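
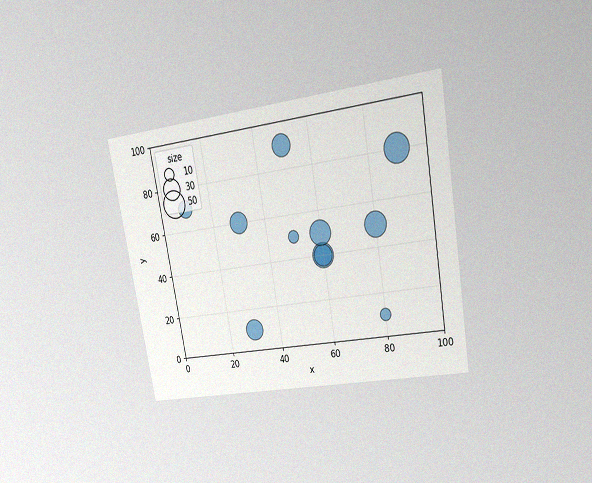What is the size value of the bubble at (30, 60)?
The chart is tilted about 10° counter-clockwise and viewed at a slight angle, with some photo noise. Matching the bubble at (30, 60) against the size legend gives 30.

30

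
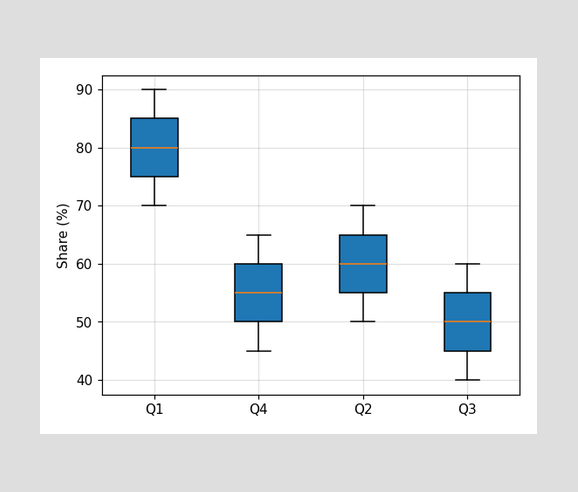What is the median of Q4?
The median line in the Q4 box sits at 55%.

55%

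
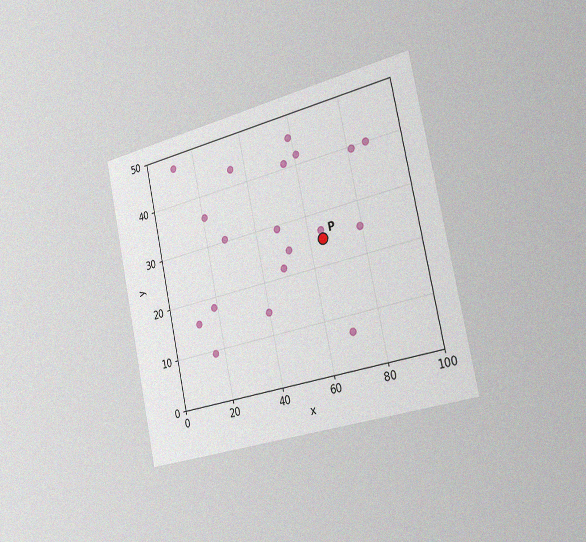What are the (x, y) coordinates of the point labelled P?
The chart is tilted about 12° counter-clockwise and viewed slightly from the right, with some photo noise. Following the gridlines from P to each axis, P sits at (65, 25).

(65, 25)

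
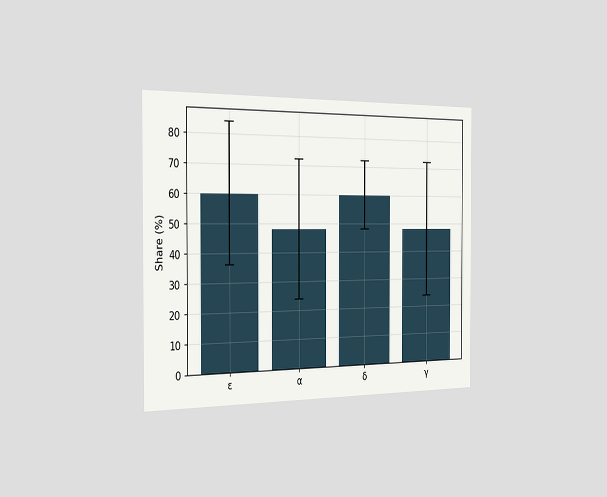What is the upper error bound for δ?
The chart is viewed slightly from the left. The δ bar's upper whisker reaches 72%.

72%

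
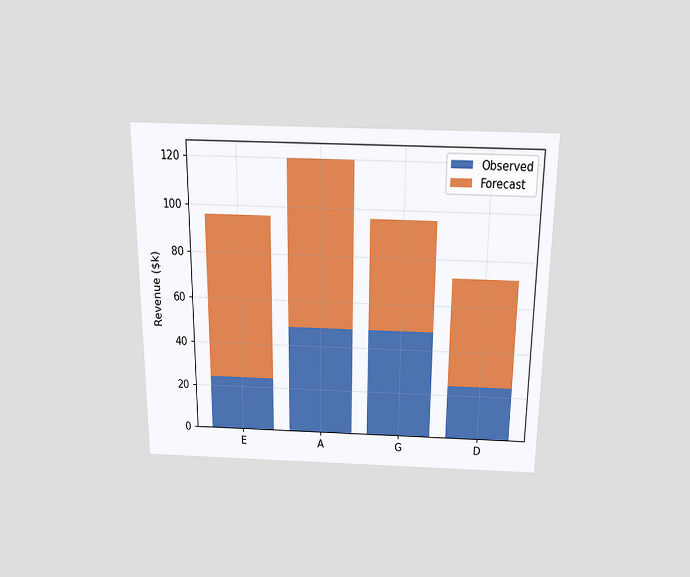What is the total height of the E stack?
The chart is viewed slightly from above. The E stack's top reaches $96k on the y-axis.

$96k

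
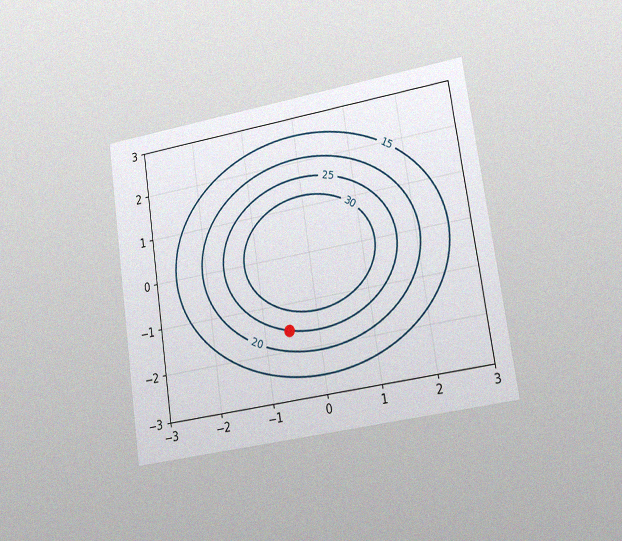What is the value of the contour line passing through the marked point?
The chart is tilted about 8° counter-clockwise and viewed slightly from the right, with some photo noise. The marked point sits on the contour labelled 25.

25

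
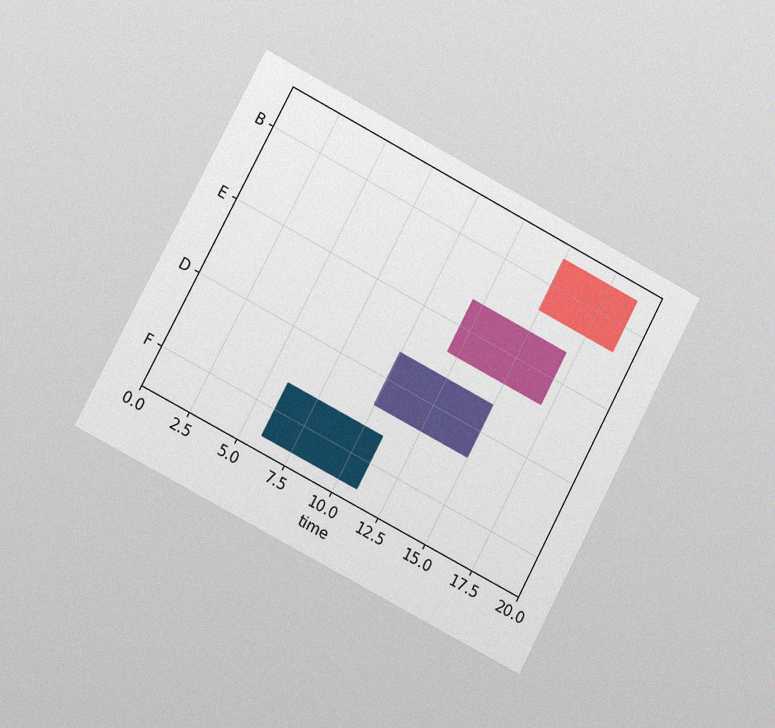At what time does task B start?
15

The chart is tilted about 28° clockwise and viewed at a slight angle, with some photo noise. The B bar begins at t=15.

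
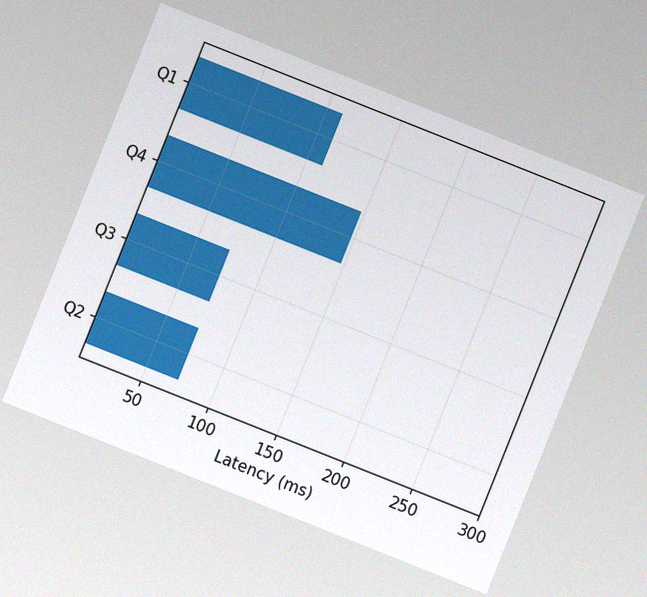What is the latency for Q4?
The chart is tilted about 22° clockwise, with some photo noise. Reading along the chart's x-axis, the Q4 bar reaches 148ms.

148ms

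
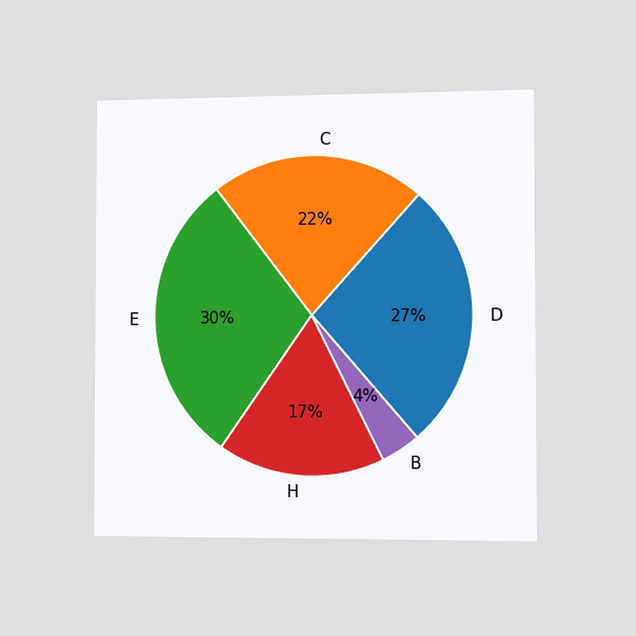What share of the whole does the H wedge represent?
17%

The chart is viewed slightly from the right. The H slice takes up 17% of the pie.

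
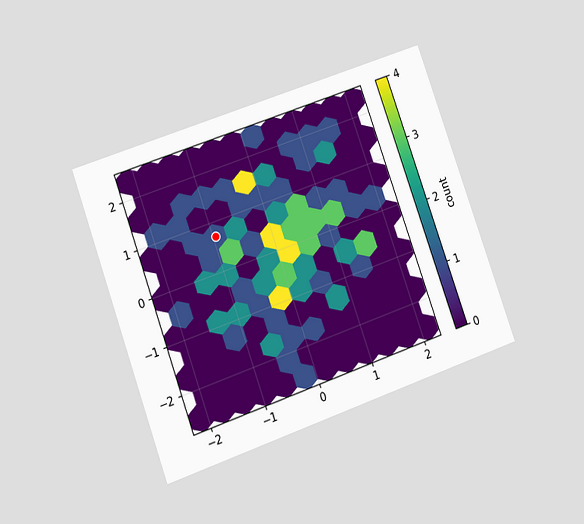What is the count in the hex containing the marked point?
1

The chart is tilted about 19° counter-clockwise and viewed at a slight angle. The marked hex reads 1 on the colorbar.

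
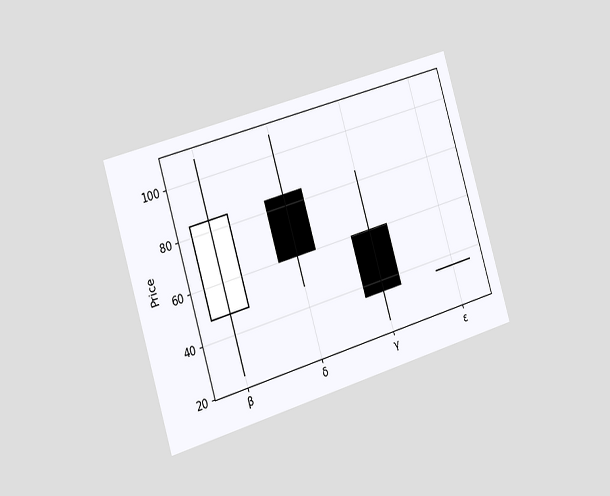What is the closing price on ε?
The chart is tilted about 17° counter-clockwise and viewed slightly from the left. The ε candle closes at 36.

36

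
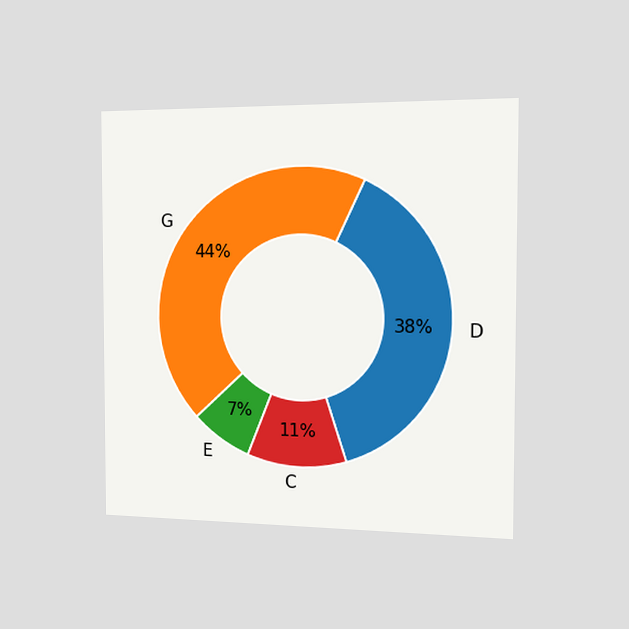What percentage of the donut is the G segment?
44%

The chart is viewed slightly from the right. The G segment takes up 44% of the ring.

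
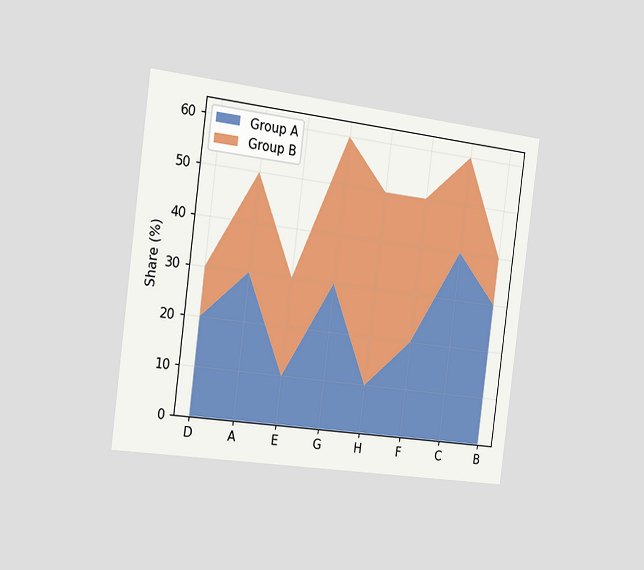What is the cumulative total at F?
The chart is tilted about 7° clockwise and viewed slightly from the left. The stacked total at F reaches 50%.

50%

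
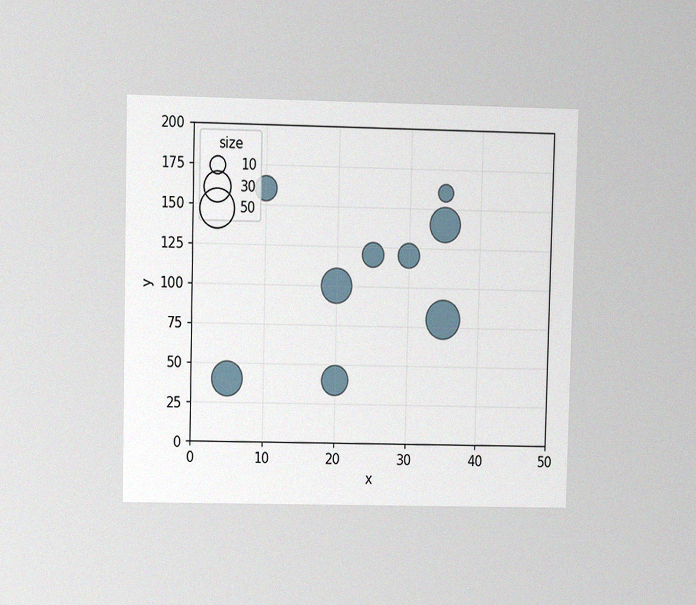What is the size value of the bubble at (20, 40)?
The chart is viewed at a slight angle, with some photo noise. Matching the bubble at (20, 40) against the size legend gives 30.

30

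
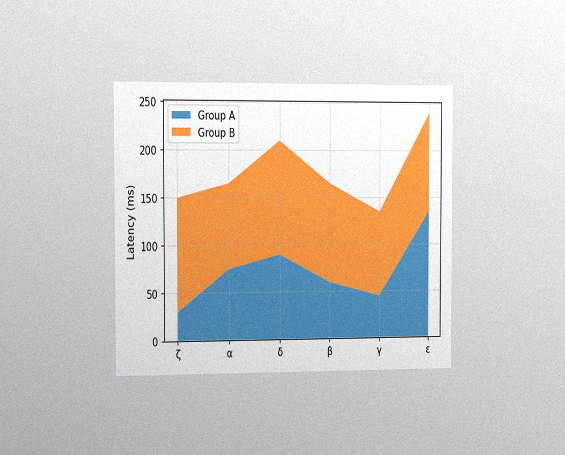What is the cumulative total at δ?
210ms

The chart is viewed slightly from the left, with some photo noise. The stacked total at δ reaches 210ms.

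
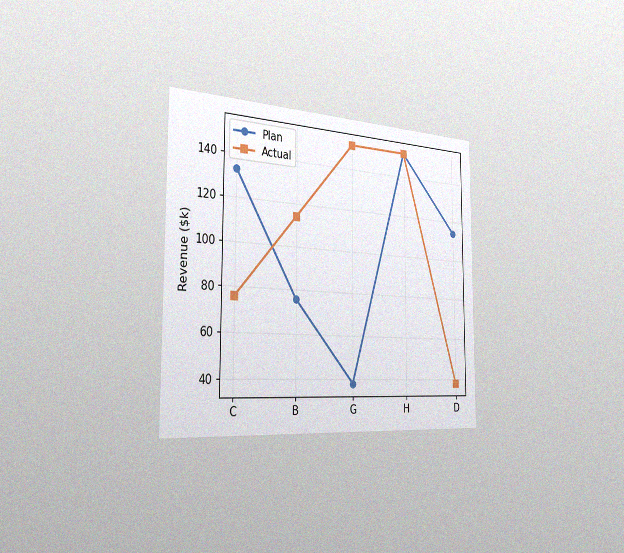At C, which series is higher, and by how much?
Plan, by $57k

The chart is viewed slightly from the left, with some photo noise. At C, Plan sits above the other line by $57k.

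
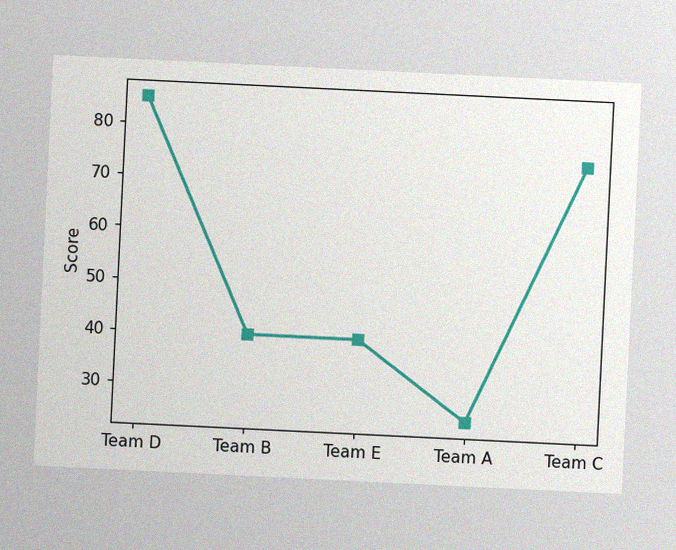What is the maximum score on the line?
85

The chart is tilted about 3° clockwise, with some photo noise. The highest point is at Team D, and reading across to the y-axis gives 85.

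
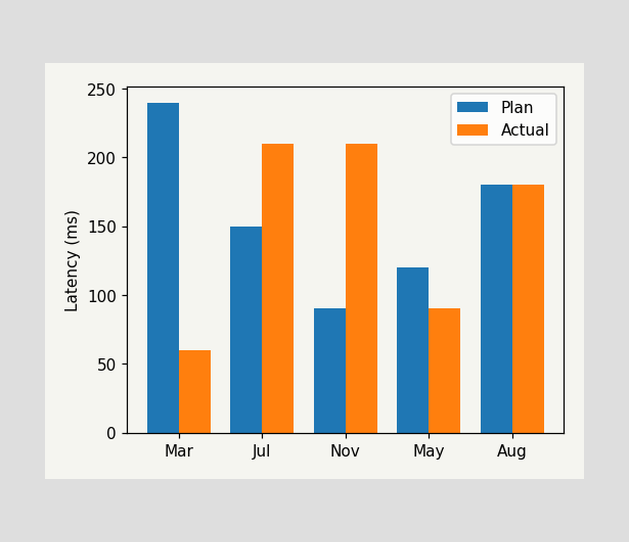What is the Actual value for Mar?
The Actual bar at Mar reaches 60ms on the y-axis.

60ms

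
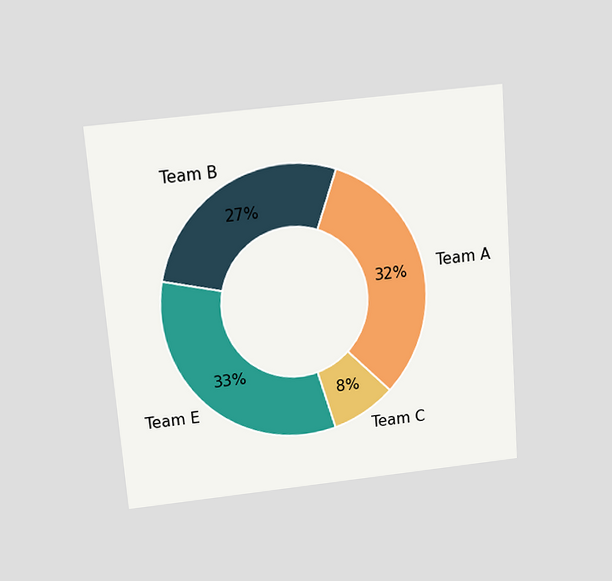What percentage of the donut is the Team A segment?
The chart is tilted about 5° counter-clockwise and viewed slightly from above. The Team A segment takes up 32% of the ring.

32%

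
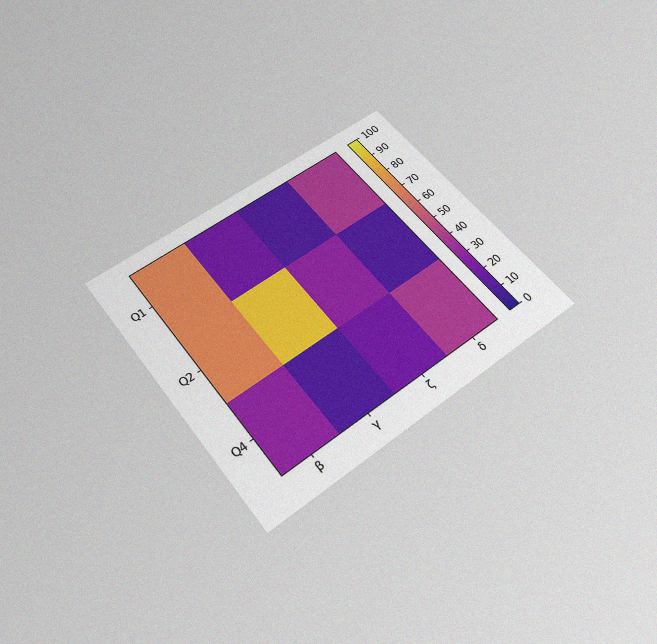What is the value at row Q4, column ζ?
The chart is tilted about 38° counter-clockwise and viewed slightly from below, with some photo noise. Matching cell (Q4, ζ) against the colorbar gives 20.

20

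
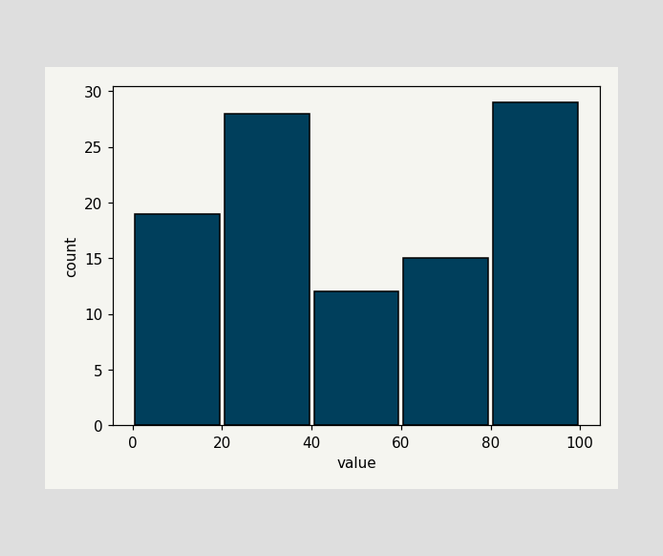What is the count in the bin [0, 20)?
The [0, 20) bin has height 19.

19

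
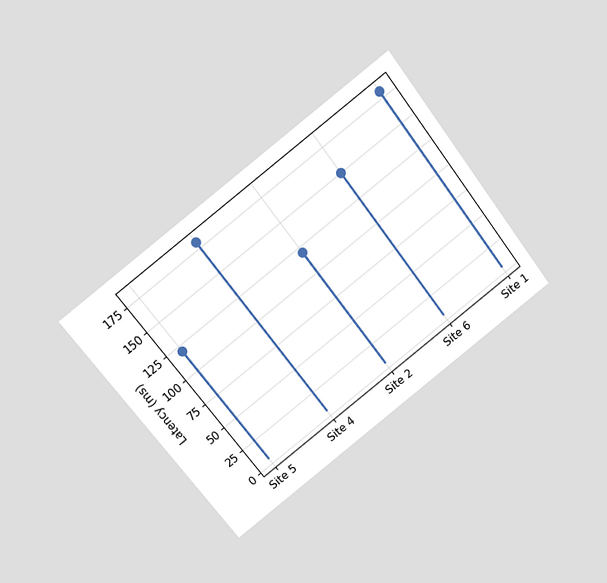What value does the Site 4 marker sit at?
The chart is tilted about 38° counter-clockwise and viewed at a slight angle. The Site 4 marker sits at 180ms.

180ms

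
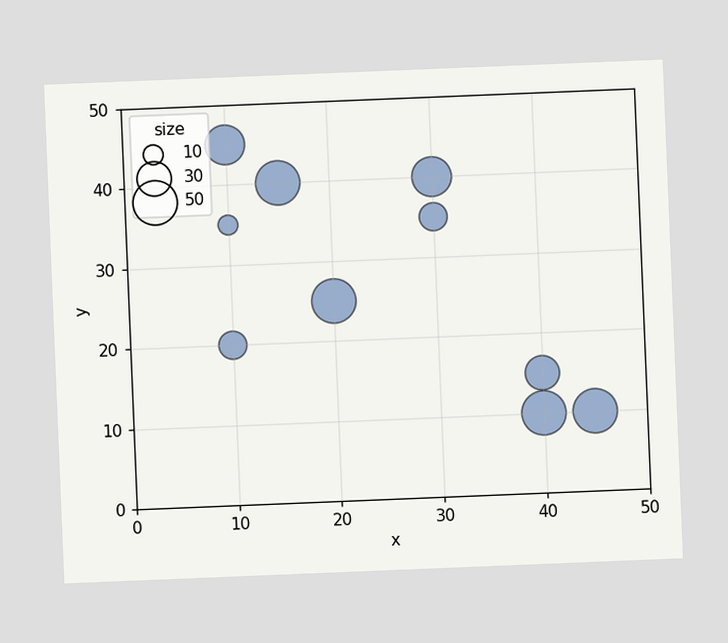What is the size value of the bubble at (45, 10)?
50

The chart is tilted about 2° counter-clockwise. Matching the bubble at (45, 10) against the size legend gives 50.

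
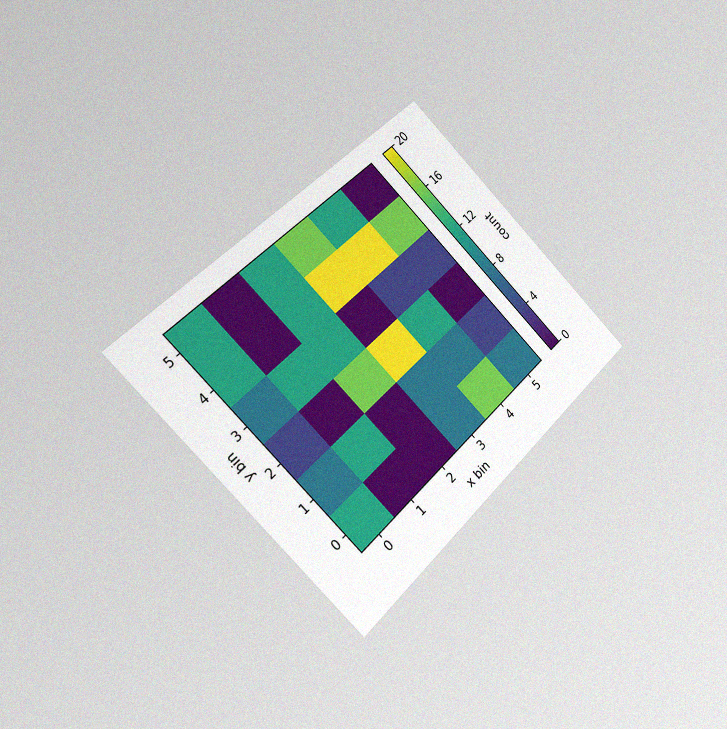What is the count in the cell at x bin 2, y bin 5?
The chart is tilted about 45° counter-clockwise and viewed slightly from the left, with some photo noise. Matching the cell (2, 5) against the colorbar gives 12.

12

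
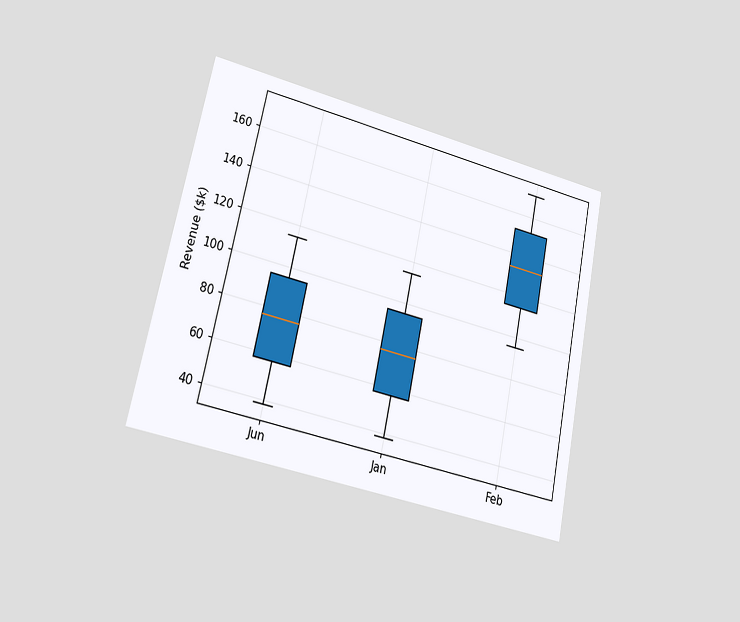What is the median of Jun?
The chart is tilted about 12° clockwise and viewed at a slight angle. The median line in the Jun box sits at $76k.

$76k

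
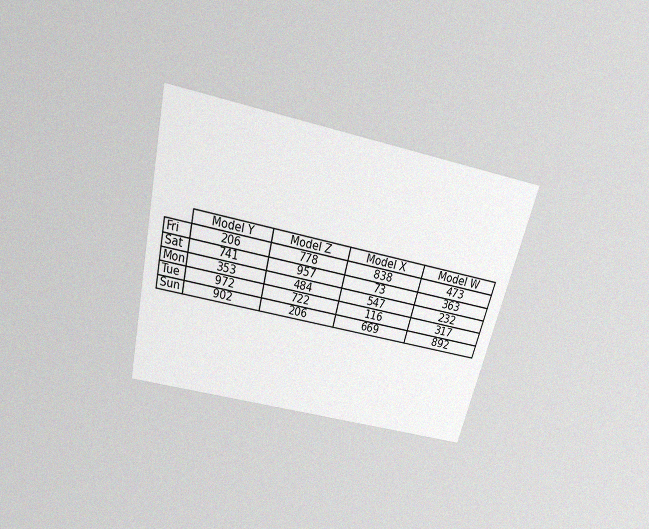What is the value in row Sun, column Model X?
The chart is tilted about 14° clockwise and viewed slightly from above, with some photo noise. The (Sun, Model X) cell reads 669.

669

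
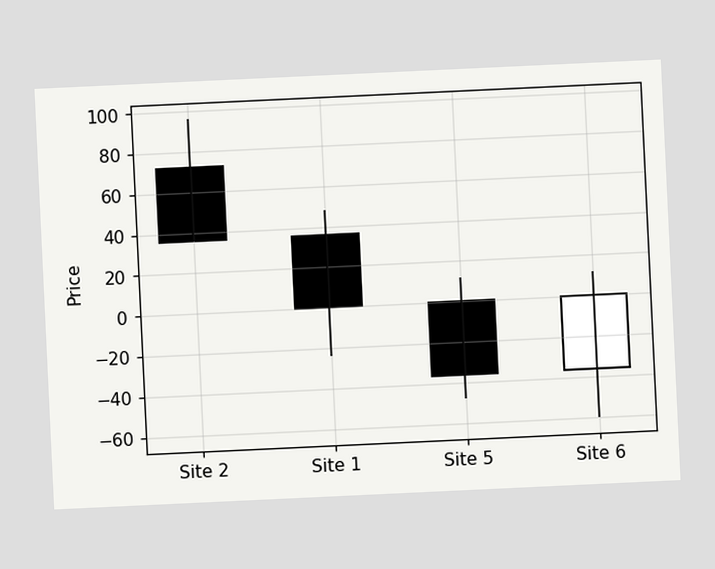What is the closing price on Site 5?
-36

The chart is tilted about 3° counter-clockwise. The Site 5 candle closes at -36.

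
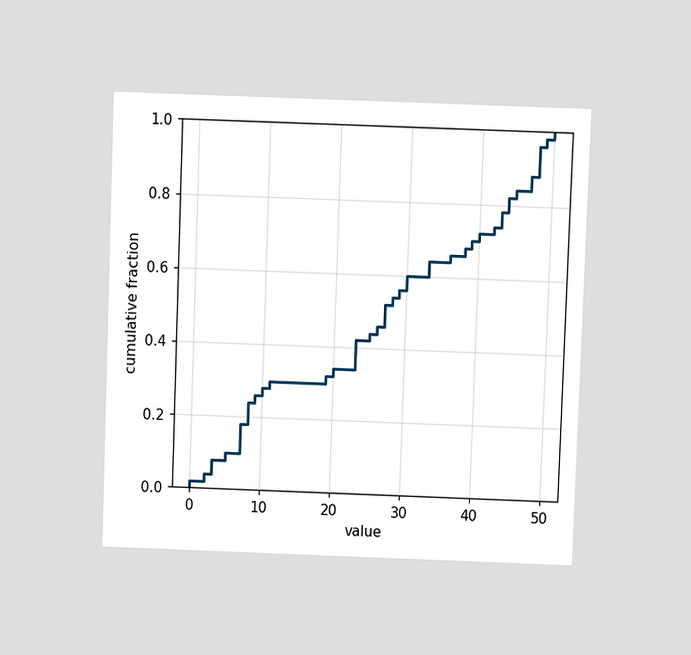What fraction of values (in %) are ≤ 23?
The chart is tilted about 2° clockwise and viewed at a slight angle. At x=23 the ECDF step is at 42%.

42%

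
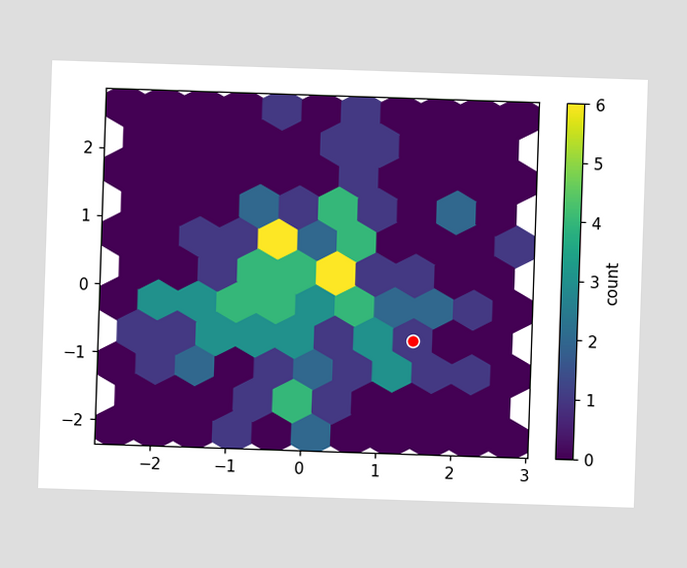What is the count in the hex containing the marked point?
The marked hex reads 1 on the colorbar.

1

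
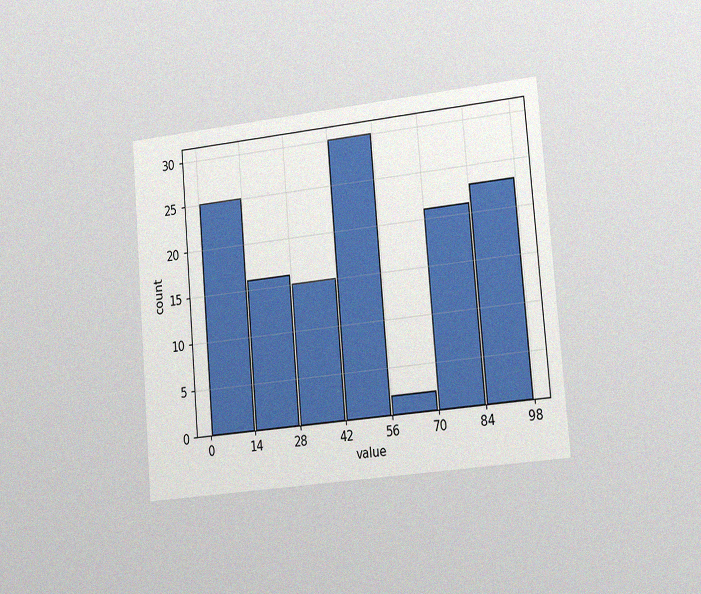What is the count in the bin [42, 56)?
30

The chart is tilted about 5° counter-clockwise and viewed slightly from the right, with some photo noise. The [42, 56) bin has height 30.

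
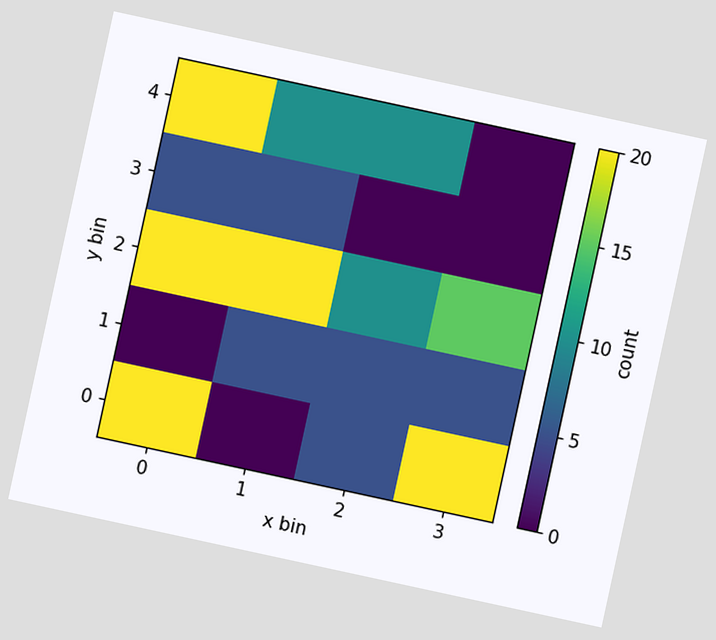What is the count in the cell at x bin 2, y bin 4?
10

The chart is tilted about 12° clockwise. Matching the cell (2, 4) against the colorbar gives 10.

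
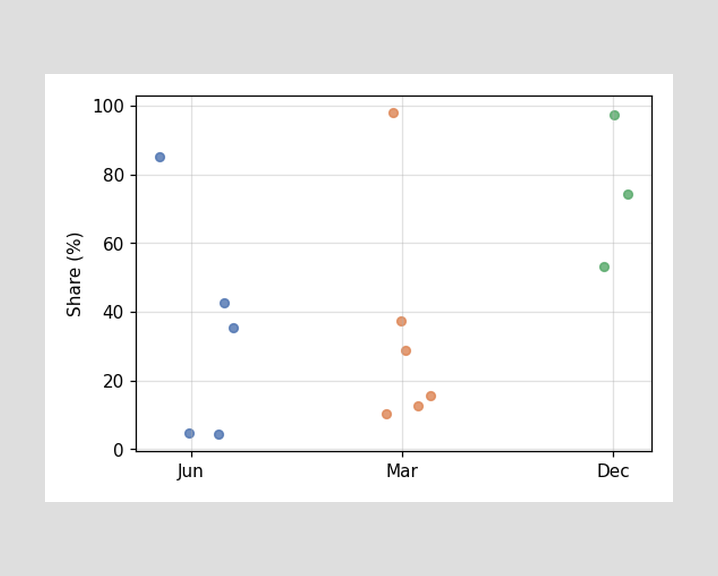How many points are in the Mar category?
6

Counting the markers in the Mar column gives 6.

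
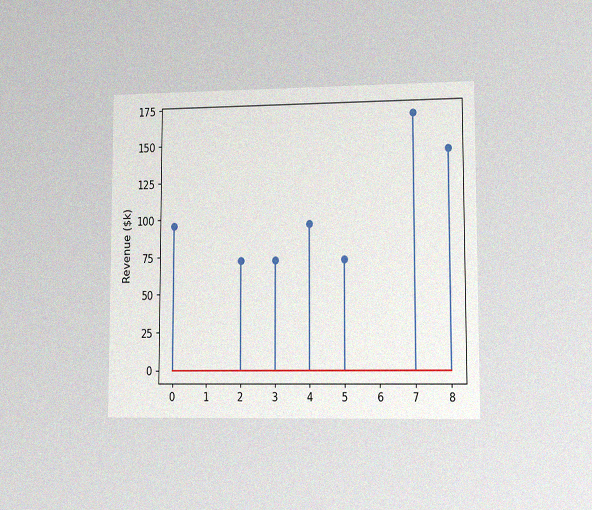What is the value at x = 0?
The chart is viewed at a slight angle, with some photo noise. The stem at x=0 reaches $96k.

$96k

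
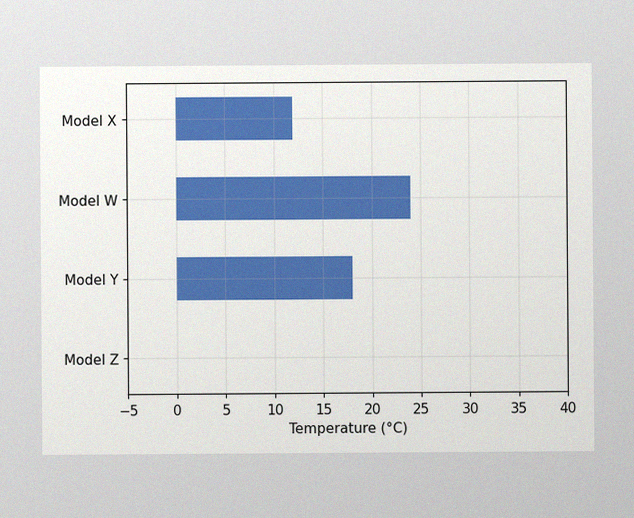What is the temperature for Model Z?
0°C

The image has some photo noise and uneven lighting. Reading along the chart's x-axis, the Model Z bar reaches 0°C.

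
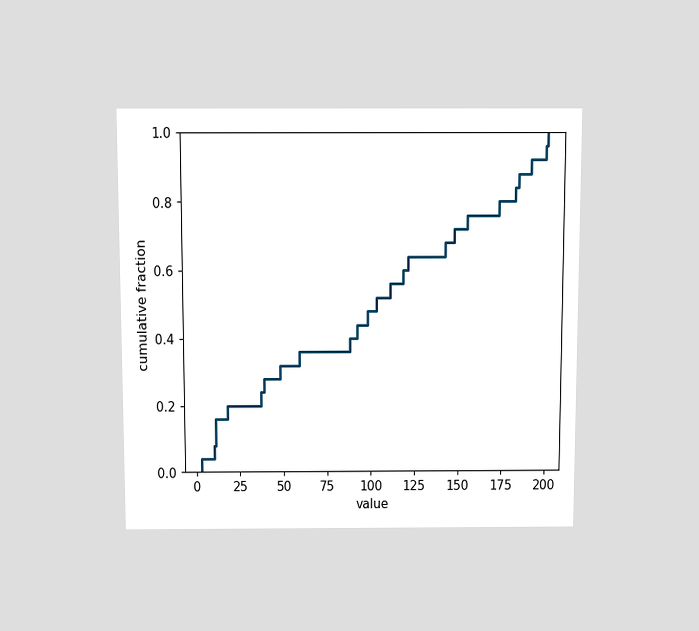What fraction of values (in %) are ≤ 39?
28%

The chart is viewed slightly from above. At x=39 the ECDF step is at 28%.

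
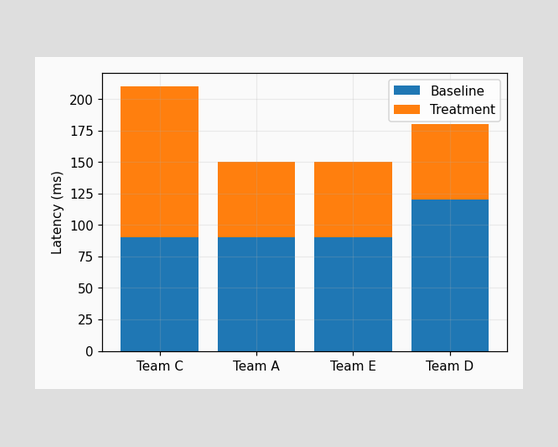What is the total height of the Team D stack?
The Team D stack's top reaches 180ms on the y-axis.

180ms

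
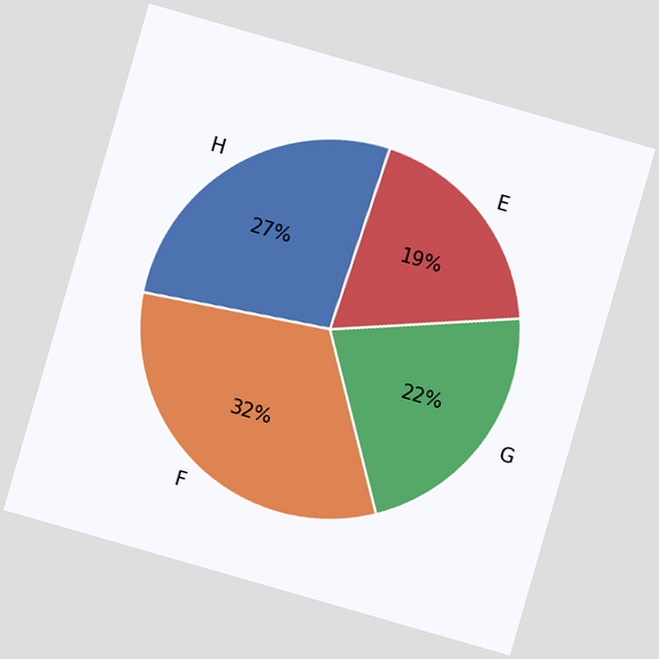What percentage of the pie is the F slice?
32%

The chart is tilted about 16° clockwise. The F slice takes up 32% of the pie.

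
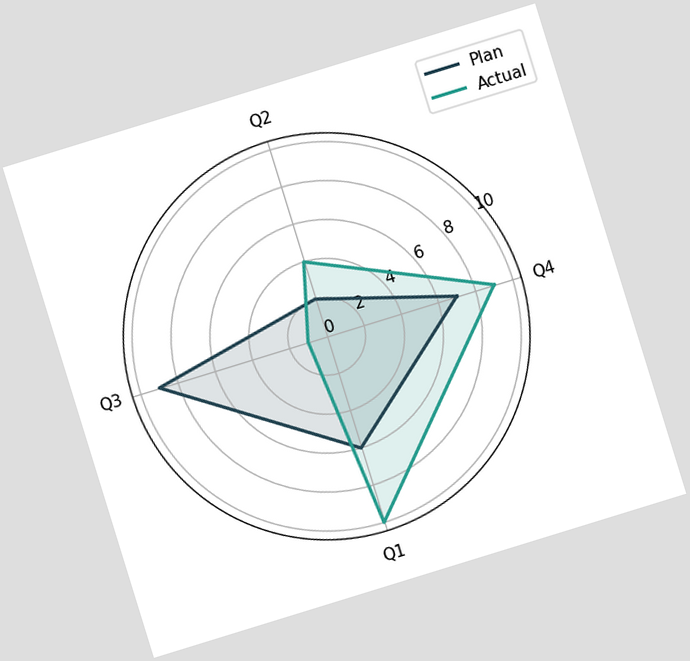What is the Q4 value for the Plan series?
7

The chart is tilted about 17° counter-clockwise. On the Q4 axis, Plan reaches 7.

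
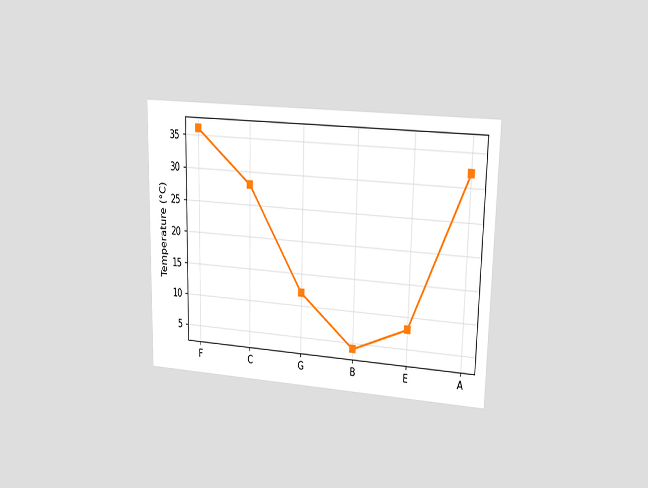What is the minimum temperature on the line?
The chart is viewed at a slight angle. The lowest point is at B, and reading across to the y-axis gives 4°C.

4°C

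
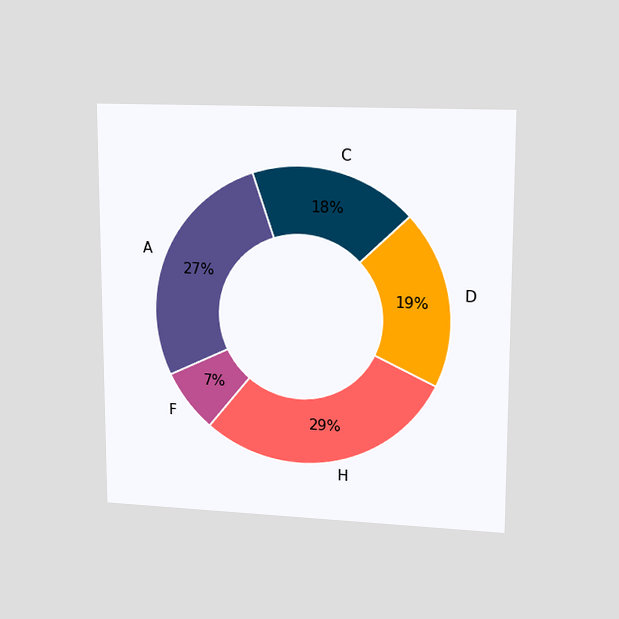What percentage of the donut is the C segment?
The chart is viewed at a slight angle. The C segment takes up 18% of the ring.

18%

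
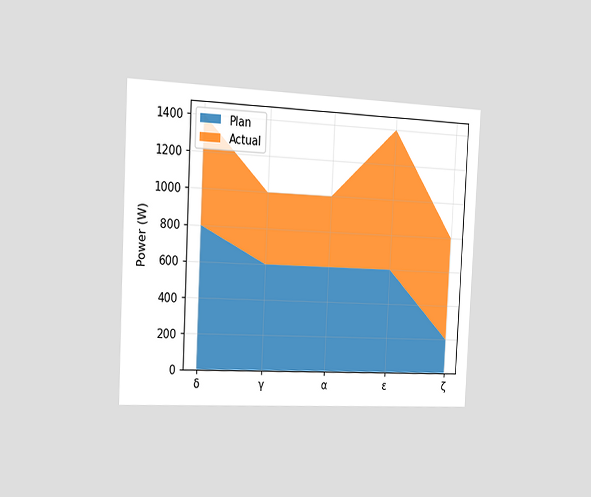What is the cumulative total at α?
The chart is tilted about 3° clockwise and viewed slightly from the left. The stacked total at α reaches 1000W.

1000W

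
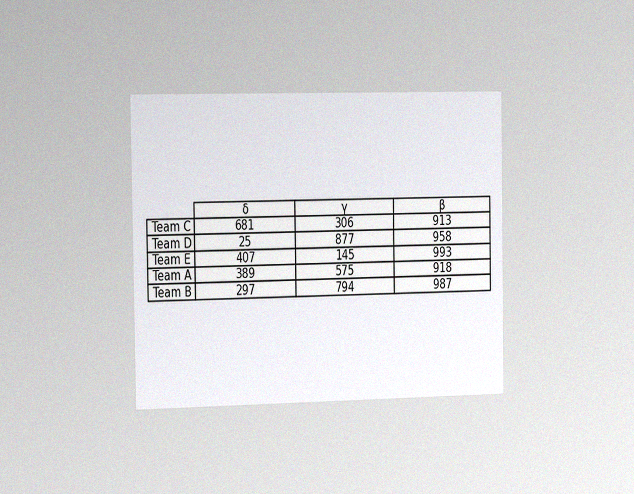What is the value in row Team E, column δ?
The chart is viewed slightly from the left, with some photo noise. The (Team E, δ) cell reads 407.

407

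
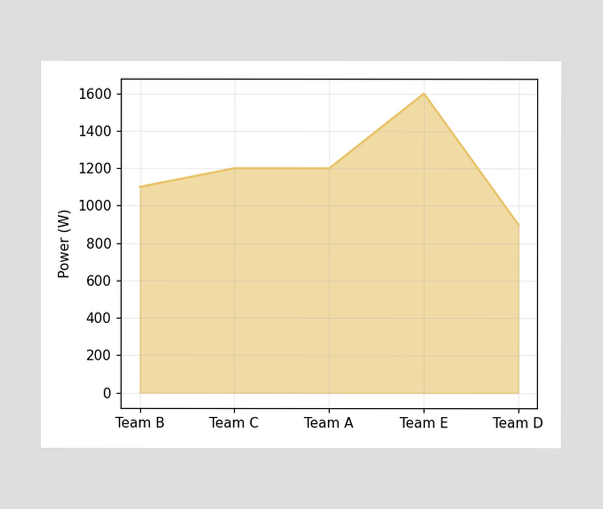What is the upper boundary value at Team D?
At Team D the upper boundary is at 900W.

900W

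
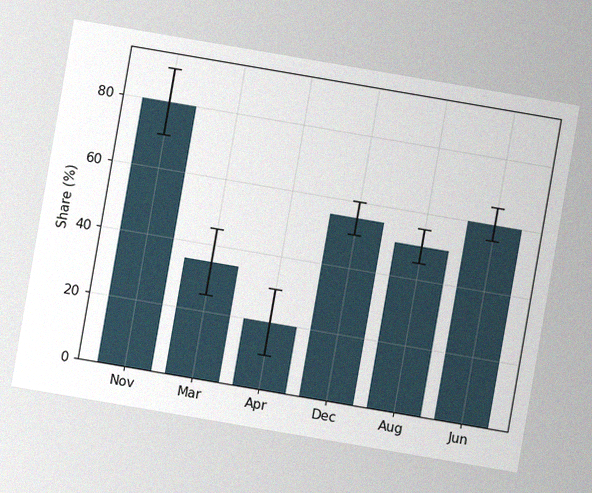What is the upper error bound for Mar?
The chart is tilted about 10° clockwise, with some photo noise. The Mar bar's upper whisker reaches 45%.

45%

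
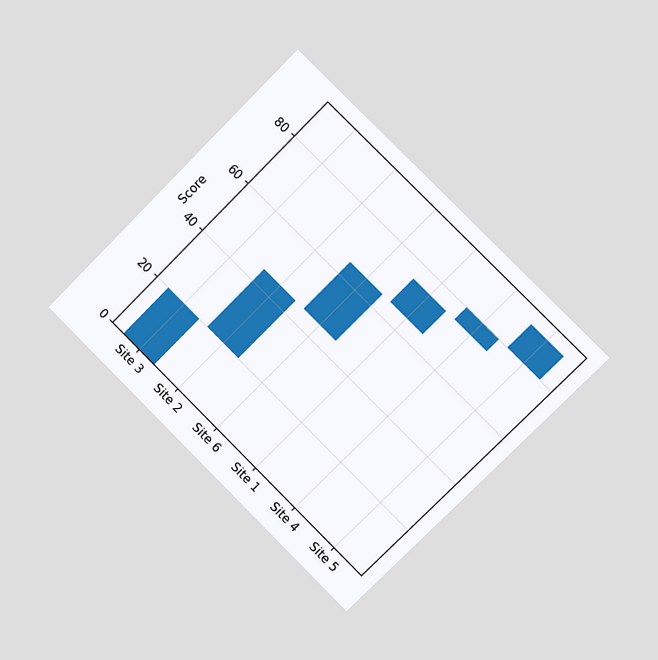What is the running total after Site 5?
90

The chart is tilted about 45° clockwise and viewed slightly from the right. After Site 5 the running total reaches 90.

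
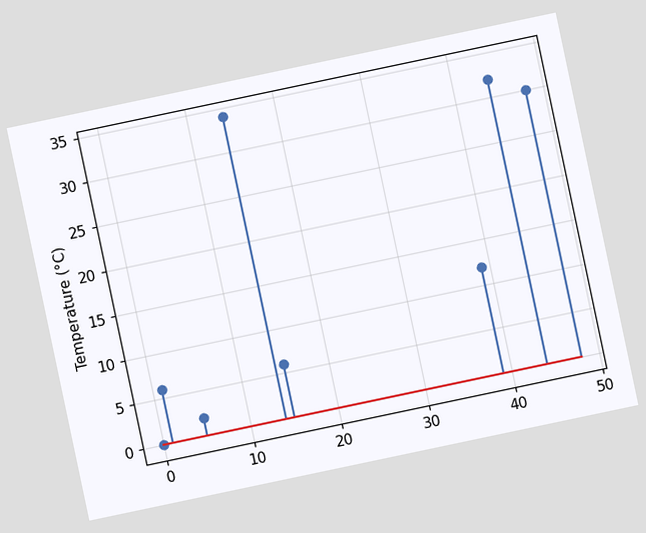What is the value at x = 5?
2°C

The chart is tilted about 12° counter-clockwise. The stem at x=5 reaches 2°C.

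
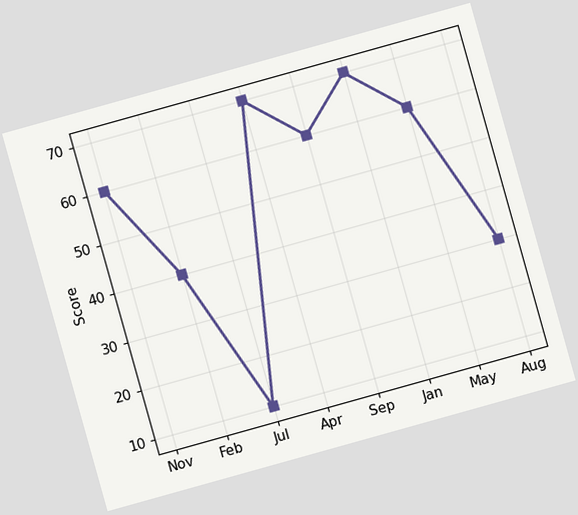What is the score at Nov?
60

The chart is tilted about 16° counter-clockwise. At Nov, the line is at 60.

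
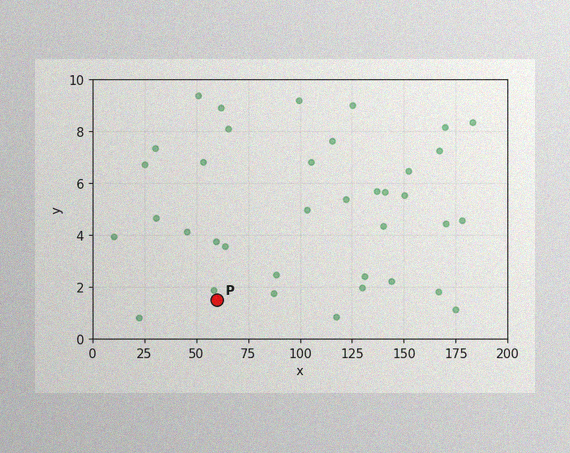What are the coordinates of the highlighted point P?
(60, 1.5)

The image has some photo noise and uneven lighting. Following the gridlines from P to each axis, P sits at (60, 1.5).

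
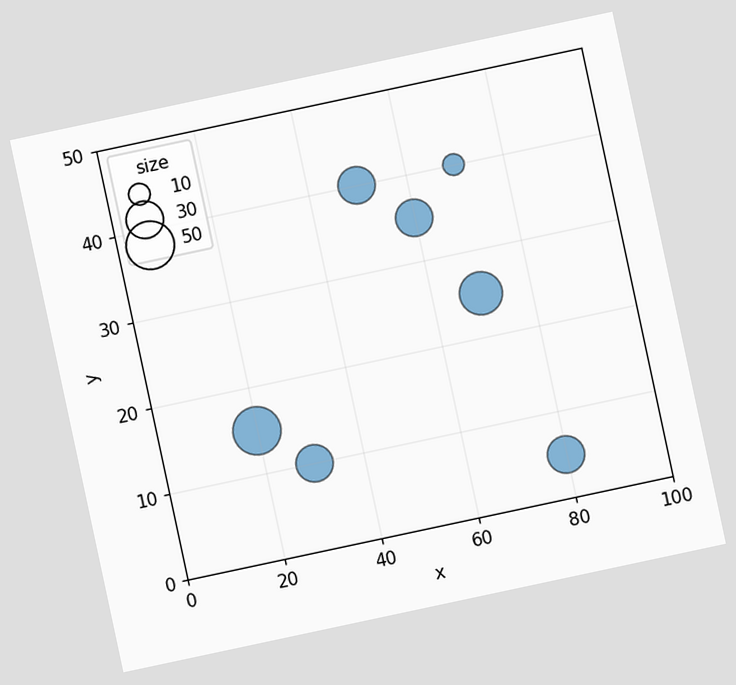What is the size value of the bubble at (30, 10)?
The chart is tilted about 12° counter-clockwise. Matching the bubble at (30, 10) against the size legend gives 30.

30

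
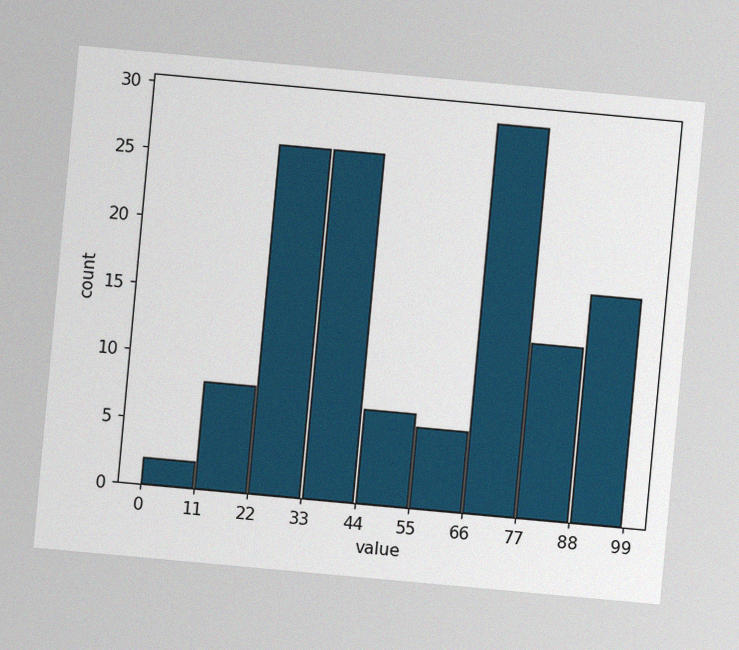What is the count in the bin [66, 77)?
The chart is tilted about 5° clockwise, with some photo noise. The [66, 77) bin has height 29.

29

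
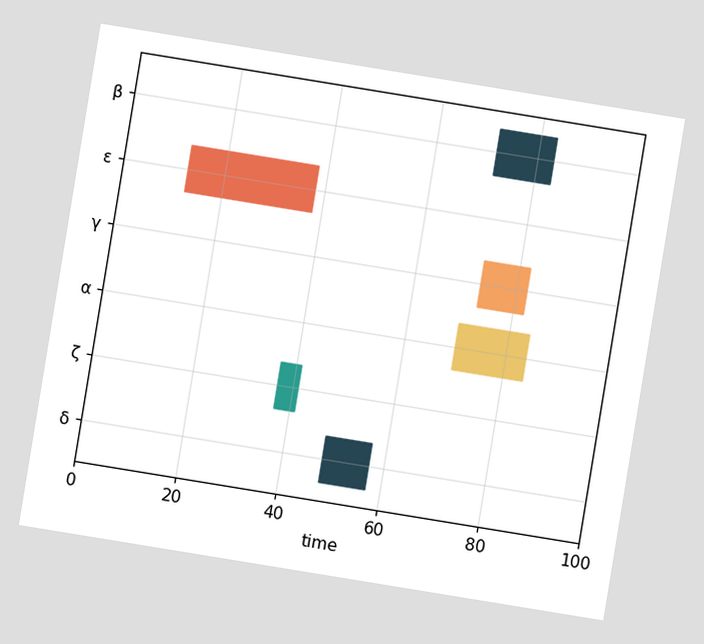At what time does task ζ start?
37

The chart is tilted about 9° clockwise. The ζ bar begins at t=37.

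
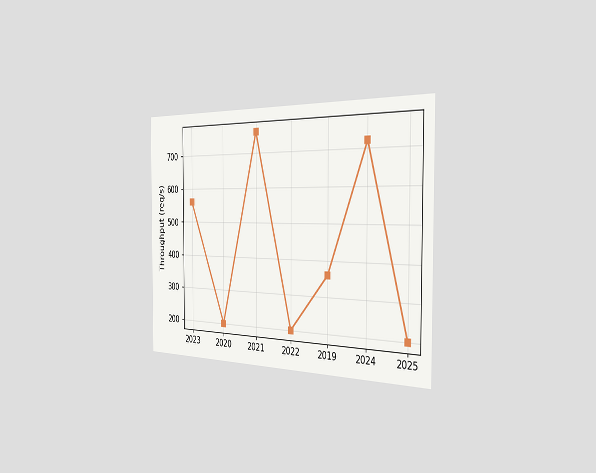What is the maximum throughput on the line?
The chart is viewed slightly from the right. The highest point is at 2021, and reading across to the y-axis gives 760req/s.

760req/s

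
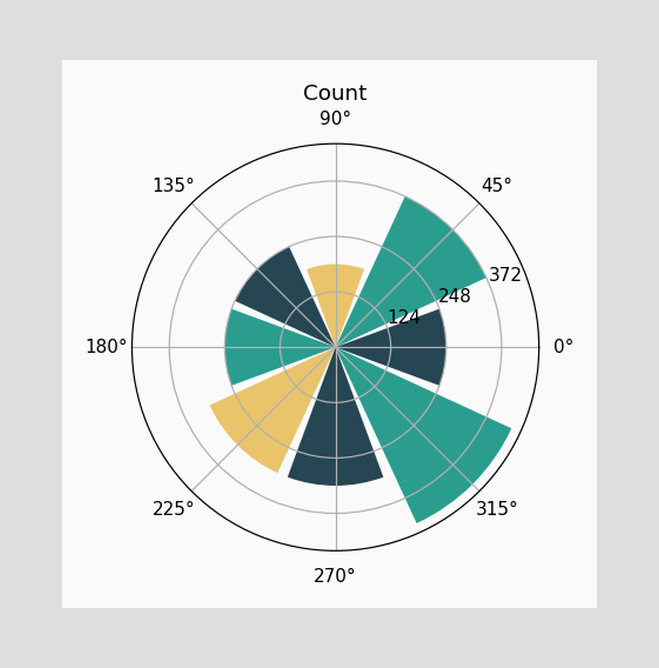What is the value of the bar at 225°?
The bar at 225° reaches 310 on the radial axis.

310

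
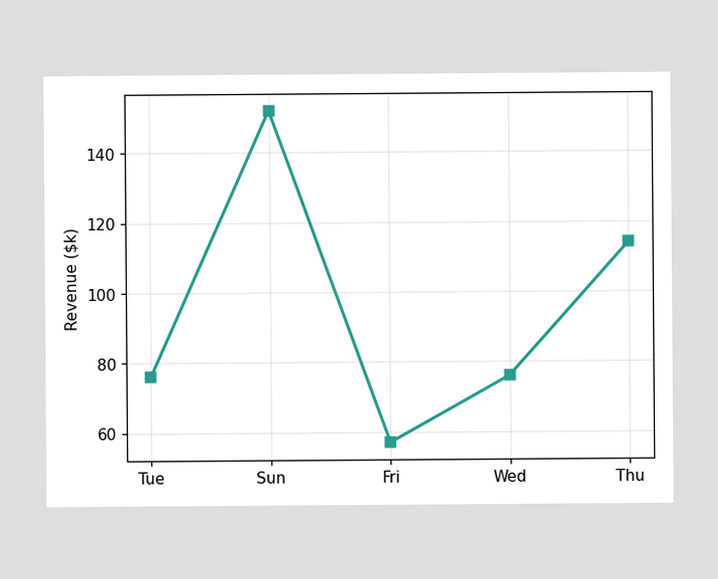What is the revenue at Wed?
At Wed, the line is at $76k.

$76k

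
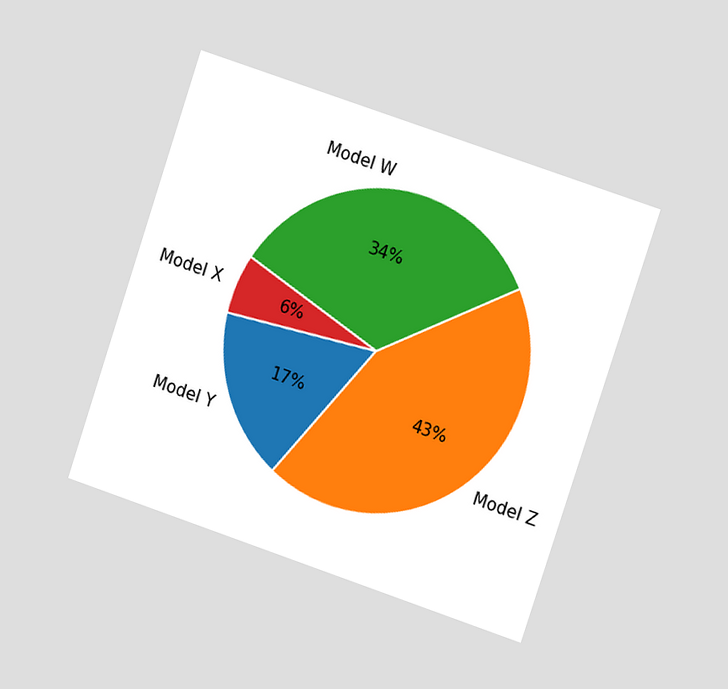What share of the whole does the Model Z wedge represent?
The chart is tilted about 19° clockwise and viewed slightly from the right. The Model Z slice takes up 43% of the pie.

43%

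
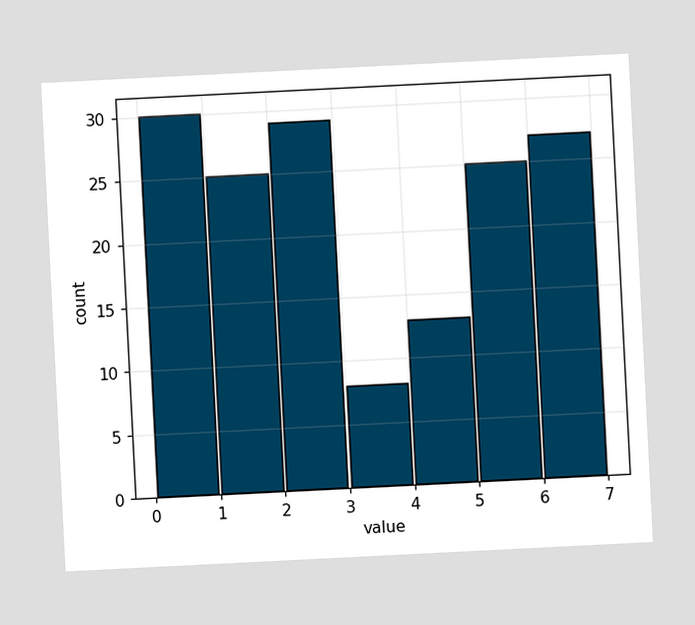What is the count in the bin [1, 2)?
The chart is tilted about 3° counter-clockwise. The [1, 2) bin has height 25.

25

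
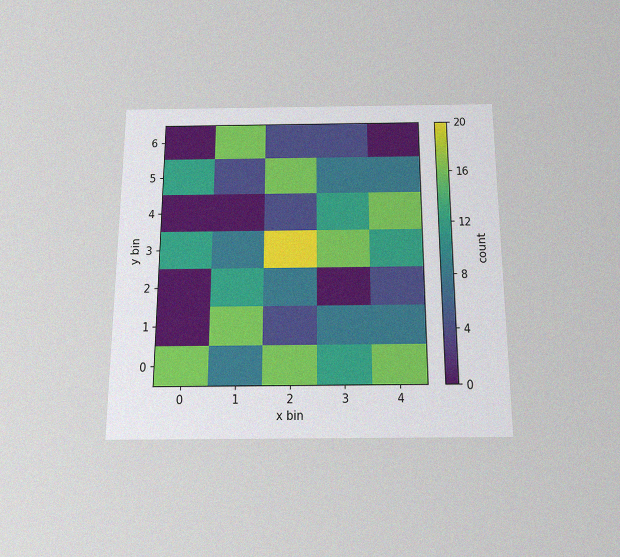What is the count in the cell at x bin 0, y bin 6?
0

The chart is viewed slightly from below, with some photo noise. Matching the cell (0, 6) against the colorbar gives 0.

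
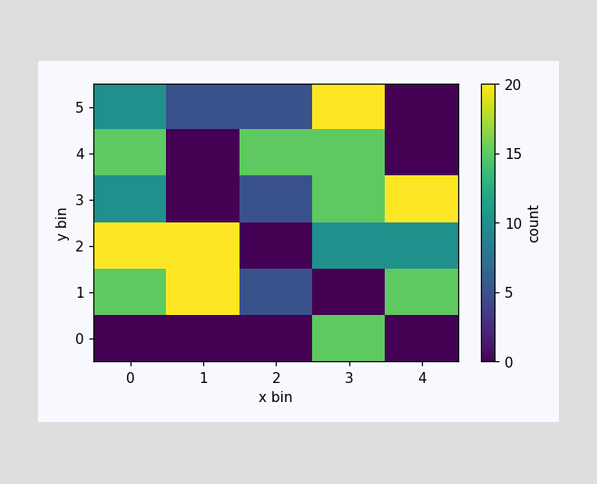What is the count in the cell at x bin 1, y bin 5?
5

Matching the cell (1, 5) against the colorbar gives 5.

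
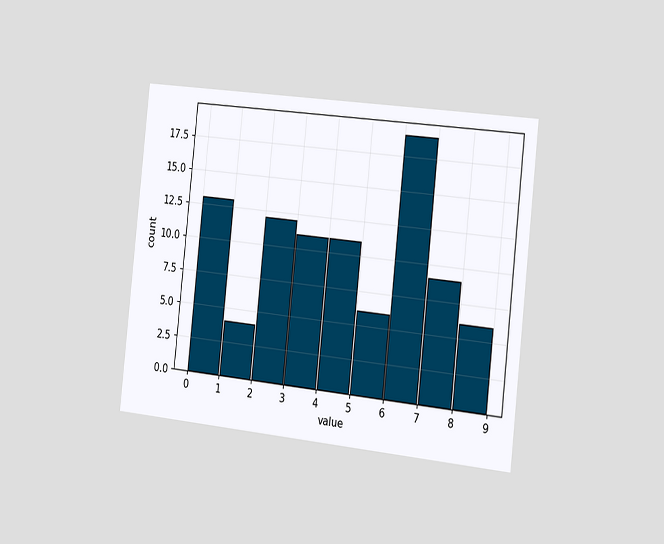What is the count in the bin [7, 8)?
9

The chart is tilted about 6° clockwise and viewed slightly from the right. The [7, 8) bin has height 9.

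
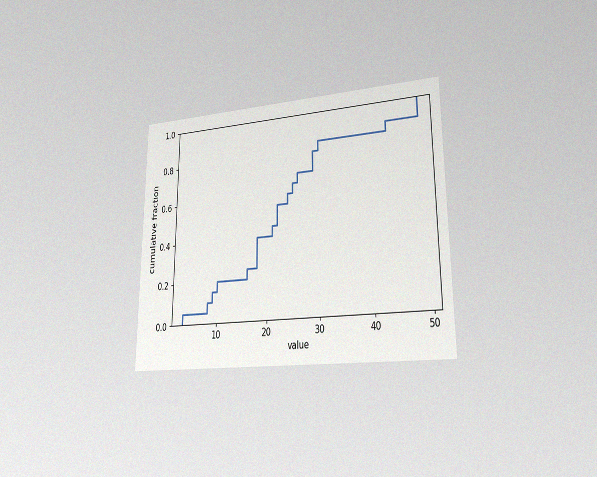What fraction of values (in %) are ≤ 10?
20%

The chart is viewed slightly from the right, with some photo noise. At x=10 the ECDF step is at 20%.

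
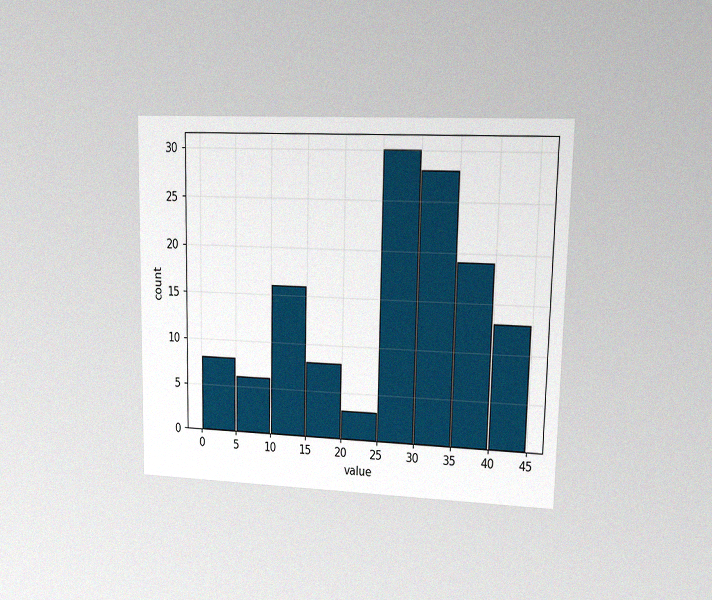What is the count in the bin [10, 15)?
The chart is viewed at a slight angle, with some photo noise. The [10, 15) bin has height 16.

16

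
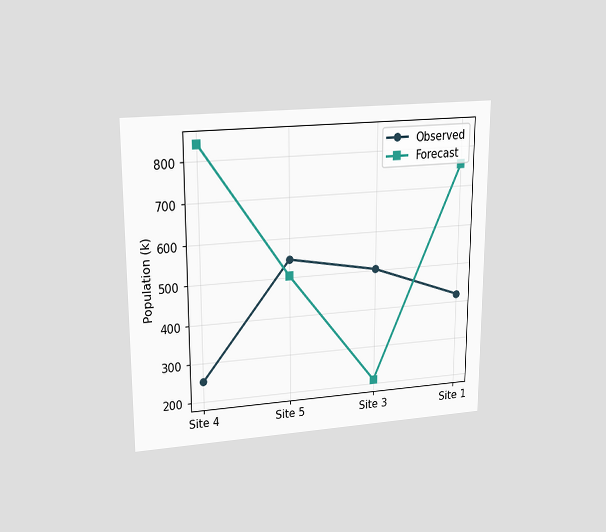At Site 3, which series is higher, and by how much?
The chart is viewed at a slight angle. At Site 3, Observed sits above the other line by 294k.

Observed, by 294k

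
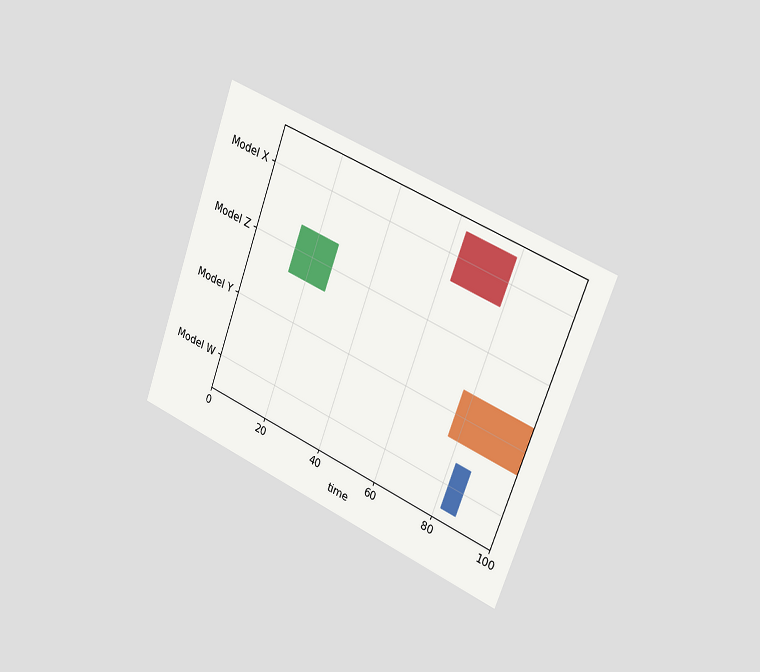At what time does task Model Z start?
The chart is tilted about 20° clockwise and viewed slightly from the right. The Model Z bar begins at t=14.

14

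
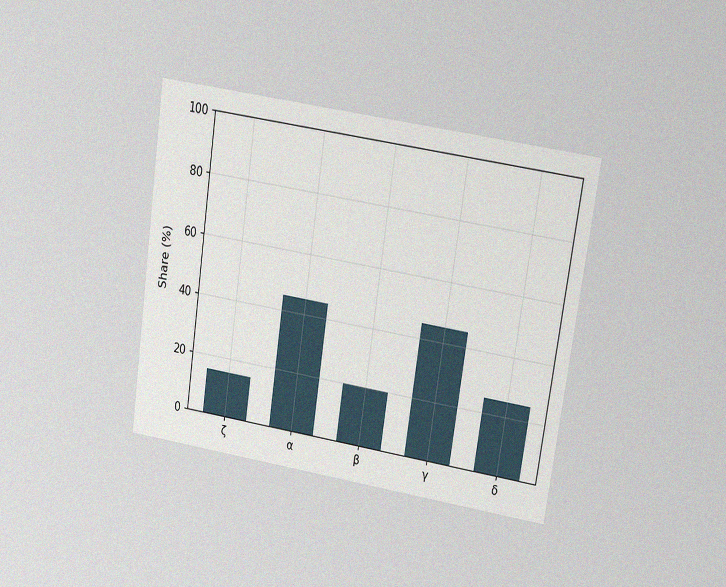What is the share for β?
The chart is tilted about 8° clockwise and viewed at a slight angle, with some photo noise. Reading along the chart's y-axis, the β bar reaches 20%.

20%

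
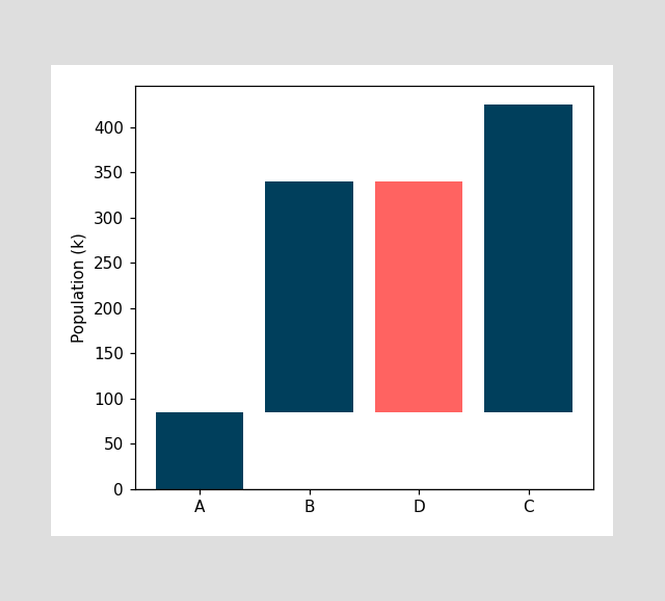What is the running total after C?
425k

After C the running total reaches 425k.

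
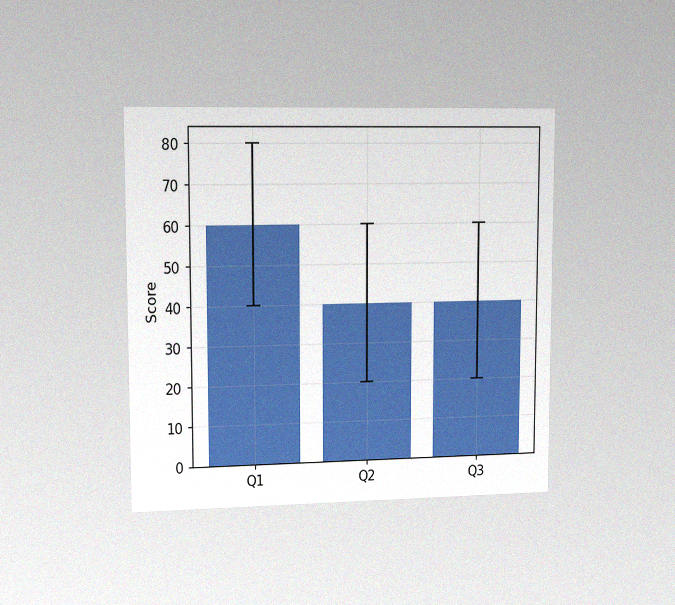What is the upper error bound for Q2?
The chart is viewed slightly from the left, with some photo noise. The Q2 bar's upper whisker reaches 60.

60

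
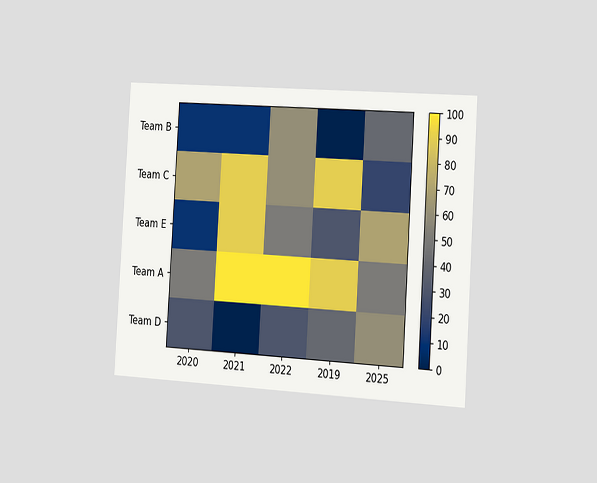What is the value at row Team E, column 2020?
The chart is tilted about 4° clockwise and viewed slightly from the right. Matching cell (Team E, 2020) against the colorbar gives 10.

10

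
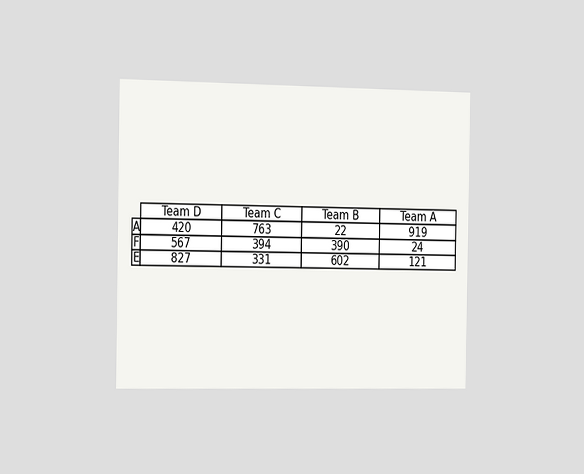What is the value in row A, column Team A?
919

The chart is viewed slightly from the left. The (A, Team A) cell reads 919.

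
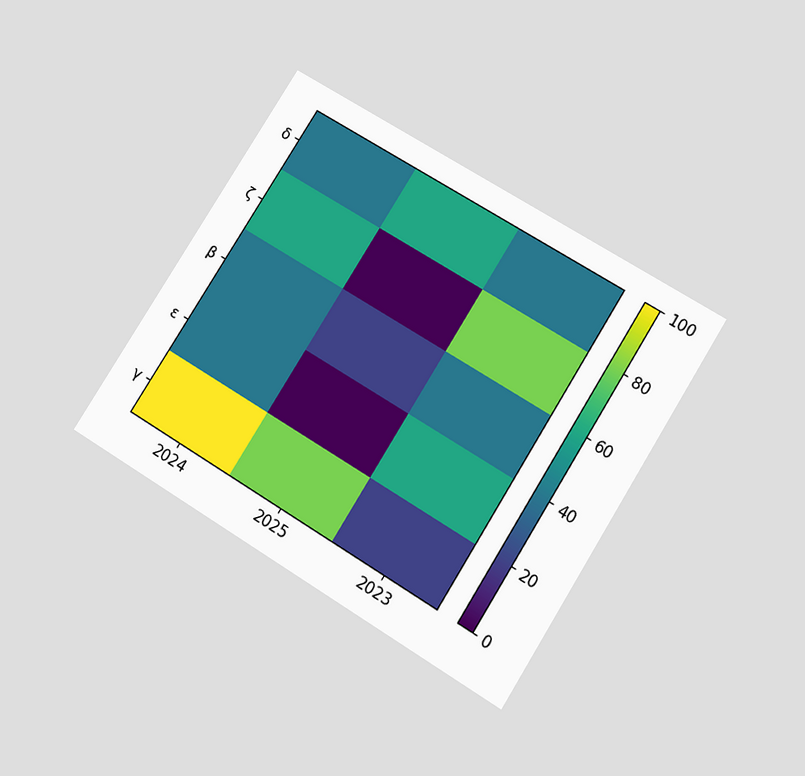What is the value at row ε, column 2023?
The chart is tilted about 32° clockwise and viewed slightly from below. Matching cell (ε, 2023) against the colorbar gives 60.

60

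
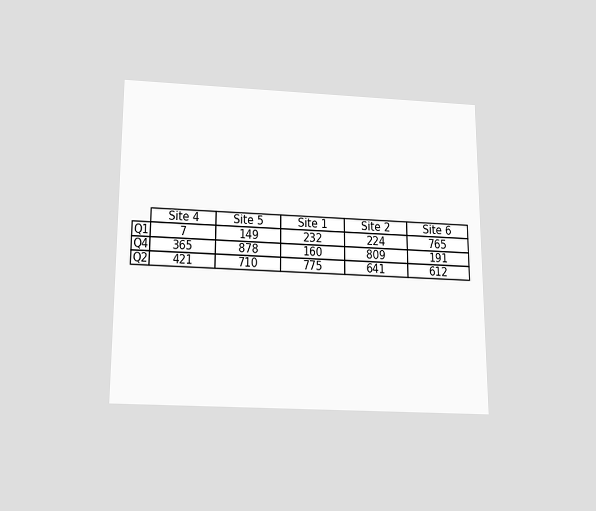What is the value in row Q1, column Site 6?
The chart is viewed slightly from below. The (Q1, Site 6) cell reads 765.

765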